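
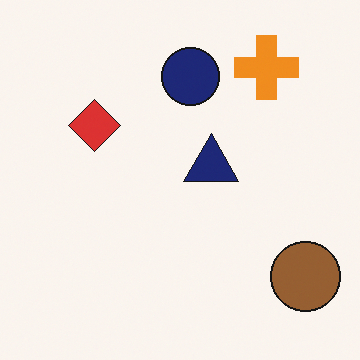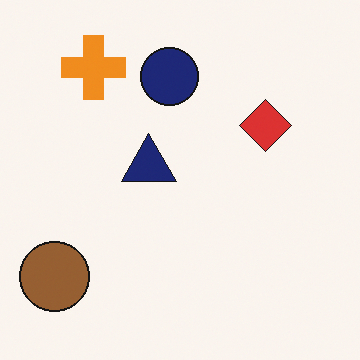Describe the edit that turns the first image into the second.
The transformation is: flipped horizontally (left ↔ right).

The brown circle is in the bottom-right of the first image and the bottom-left of the second — shapes on opposite sides of the vertical midline have swapped in a mirror flip.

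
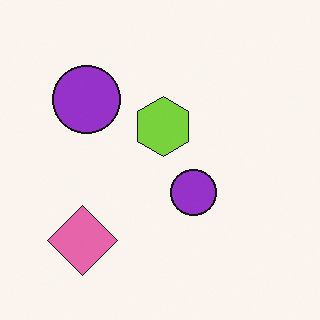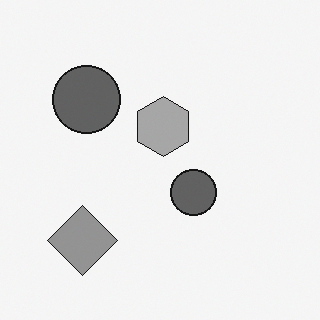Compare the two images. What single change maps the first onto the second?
This is the original image converted to grayscale.

All color is removed — every shape is now a shade of grey.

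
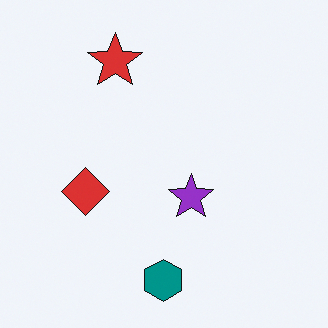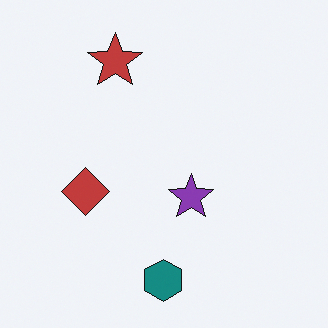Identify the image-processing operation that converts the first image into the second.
The second image is the first slightly desaturated.

All colors are more muted and greyish — a global saturation change.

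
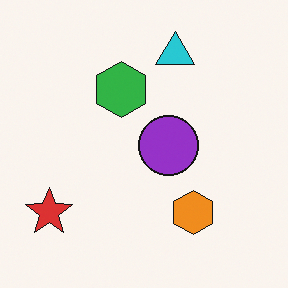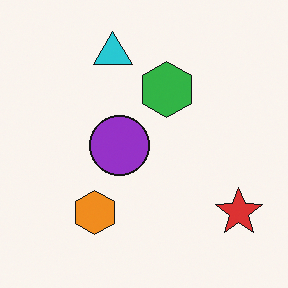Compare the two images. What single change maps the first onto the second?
The second image is the first flipped horizontally (left ↔ right).

The red star is in the bottom-left of the first image and the bottom-right of the second — shapes on opposite sides of the vertical midline have swapped in a mirror flip.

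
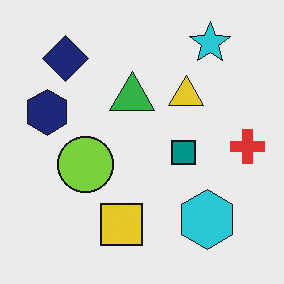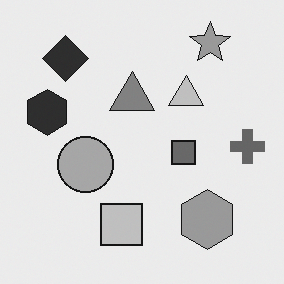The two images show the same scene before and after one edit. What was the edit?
The transformation is: converted to grayscale.

All color is removed — every shape is now a shade of grey.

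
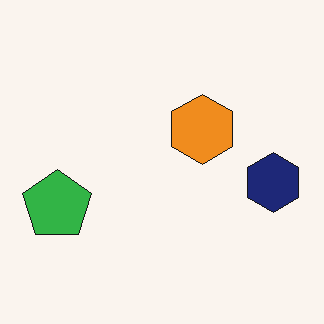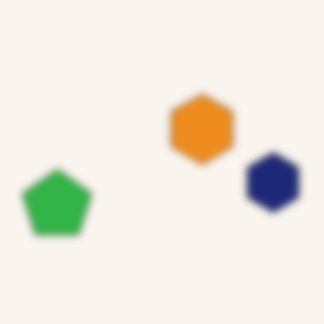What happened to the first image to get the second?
Noticeably gaussian-blurred.

Shape edges and outlines are uniformly softened across the whole image.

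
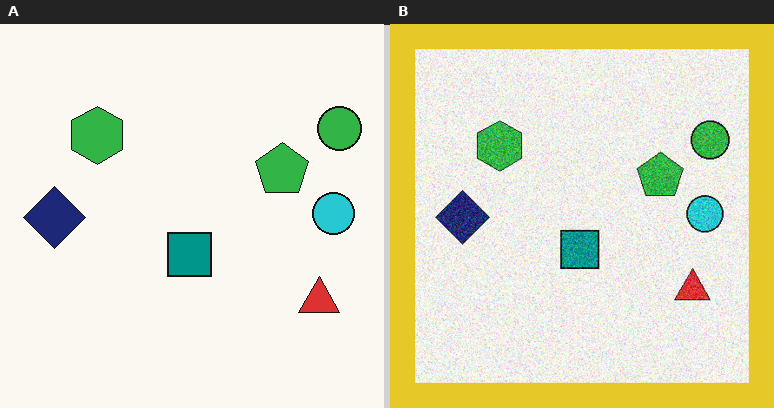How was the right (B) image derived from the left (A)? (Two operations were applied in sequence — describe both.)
The transformation is: degraded with heavy additive noise, then framed with a yellow border.

Random speckle covers the whole image, including the flat background. A solid yellow frame runs around the edge of the right (B) image, with the content slightly shrunk inside it.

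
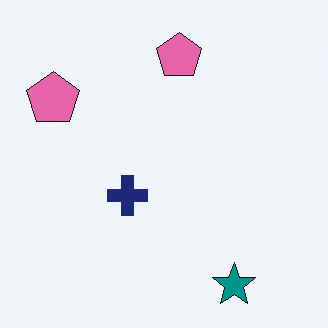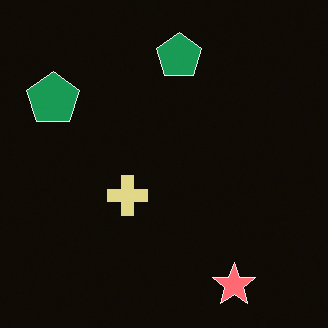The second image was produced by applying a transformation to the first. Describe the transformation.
Color-inverted (negative).

The light background has become dark and every shape's color is its complement — a photographic negative.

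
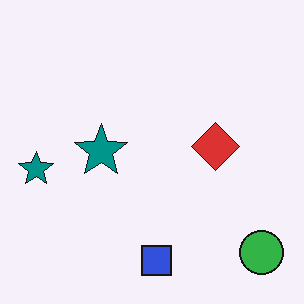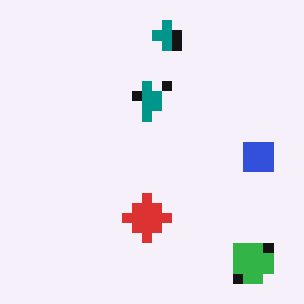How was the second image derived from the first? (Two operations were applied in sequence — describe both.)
The transformation is: heavily pixelated into large blocks, then transposed (reflected across the top-left ↔ bottom-right diagonal).

Shapes are reduced to large square blocks; fine edges and outlines are lost — a downscale-then-upscale (mosaic) effect. Shapes have swapped their row and column positions — what was in the top-right is now in the bottom-left — a diagonal reflection.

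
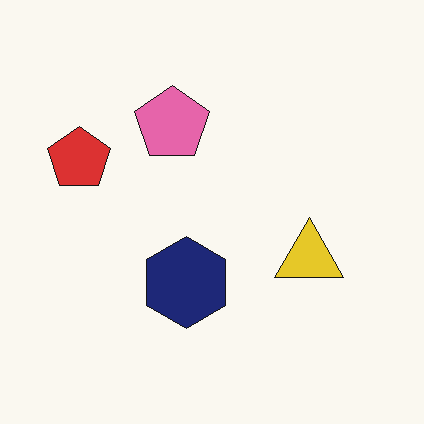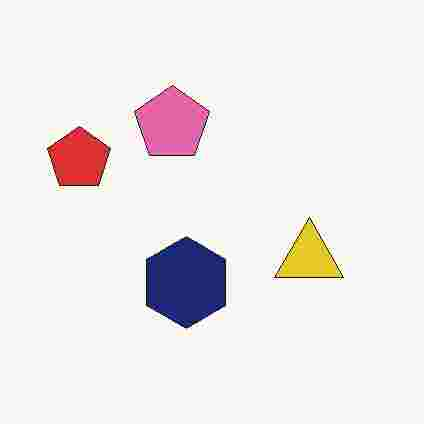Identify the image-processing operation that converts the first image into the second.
This is the original image heavily JPEG-compressed with obvious blocking artifacts.

Blocky 8×8 compression artifacts appear around shape edges and the flat background shows ringing — characteristic JPEG degradation.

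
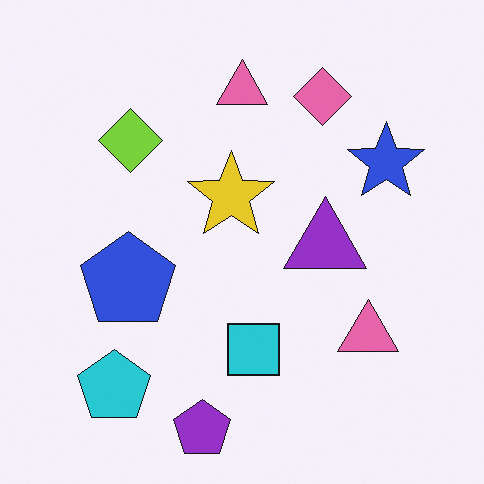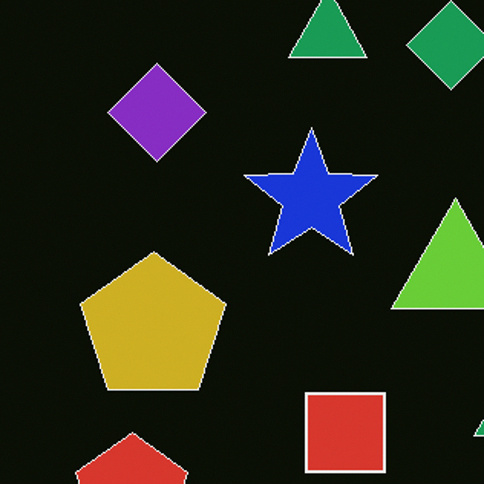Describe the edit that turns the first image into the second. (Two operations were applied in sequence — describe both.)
The image was color-inverted (negative), then cropped slightly and scaled back up.

The light background has become dark and every shape's color is its complement — a photographic negative. The visible shapes are larger and the field of view is narrower; shapes near the original edges may be partly or wholly outside the frame — a crop-and-rescale.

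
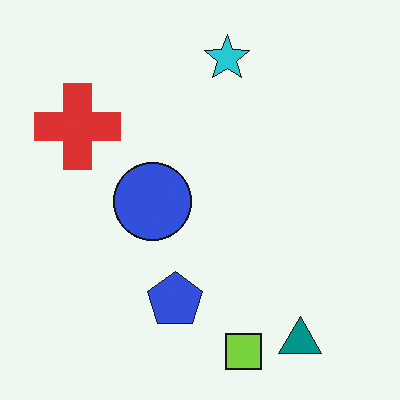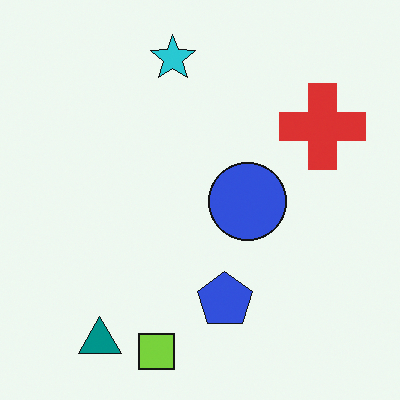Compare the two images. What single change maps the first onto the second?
The second image is the first flipped horizontally (left ↔ right).

The red cross is in the top-left of the first image and the top-right of the second — shapes on opposite sides of the vertical midline have swapped in a mirror flip.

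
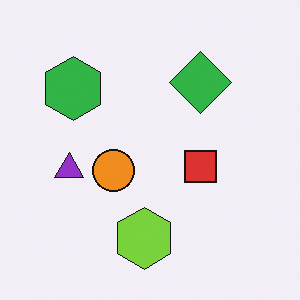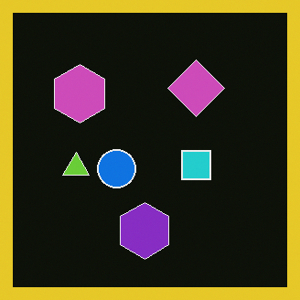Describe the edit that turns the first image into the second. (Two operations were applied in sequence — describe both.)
This is the original image color-inverted (negative), then framed with a yellow border.

The light background has become dark and every shape's color is its complement — a photographic negative. A solid yellow frame runs around the edge of the second image, with the content slightly shrunk inside it.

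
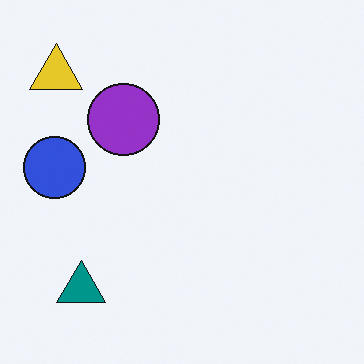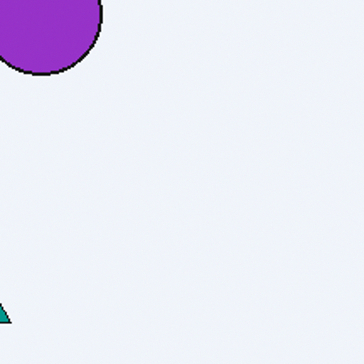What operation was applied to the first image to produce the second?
The second image is the first cropped to a noticeably smaller region and rescaled.

The visible shapes are larger and the field of view is narrower; shapes near the original edges may be partly or wholly outside the frame — a crop-and-rescale.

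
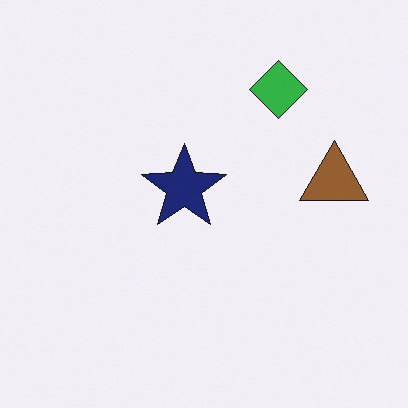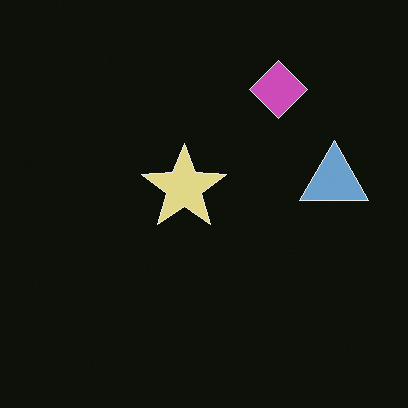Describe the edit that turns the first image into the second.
Color-inverted (negative).

The light background has become dark and every shape's color is its complement — a photographic negative.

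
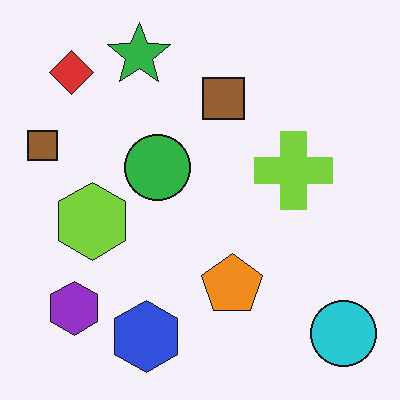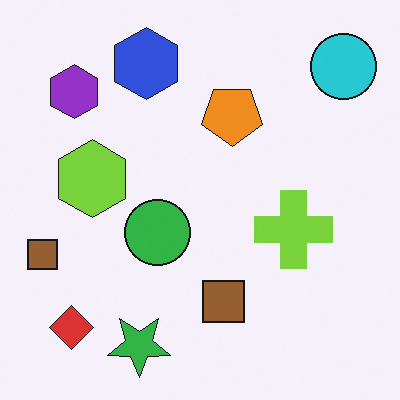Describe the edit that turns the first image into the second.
This is the original image flipped vertically (top ↔ bottom).

The green star is in the top of the first image and the bottom of the second — shapes on opposite sides of the horizontal midline have swapped in a mirror flip.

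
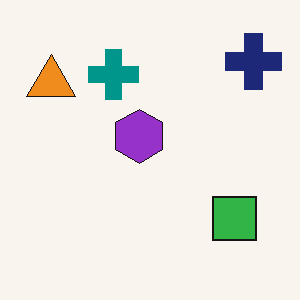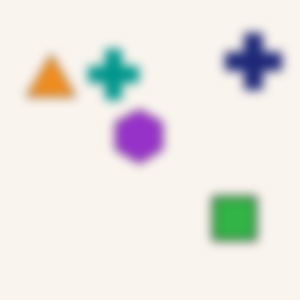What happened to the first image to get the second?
The image was heavily blurred.

Shape edges and outlines are uniformly softened across the whole image.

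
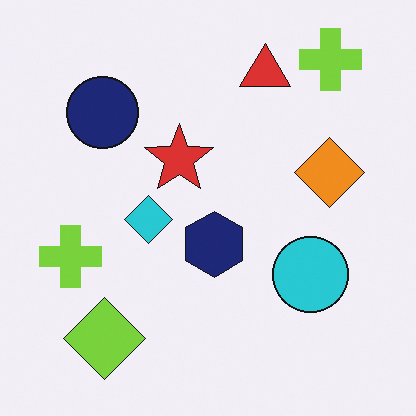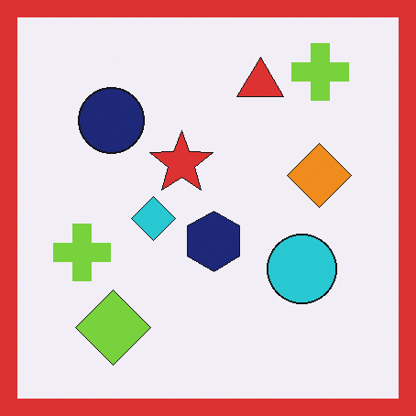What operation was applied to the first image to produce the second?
The transformation is: framed with a red border.

A solid red frame runs around the edge of the second image, with the content slightly shrunk inside it.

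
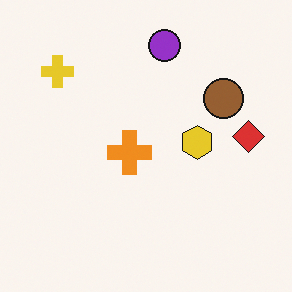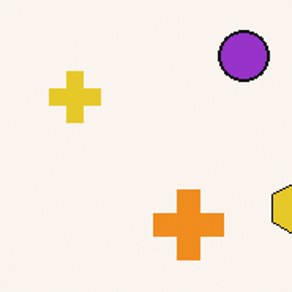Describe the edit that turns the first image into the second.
The second image is the first cropped to a modestly smaller region and rescaled.

The visible shapes are larger and the field of view is narrower; shapes near the original edges may be partly or wholly outside the frame — a crop-and-rescale.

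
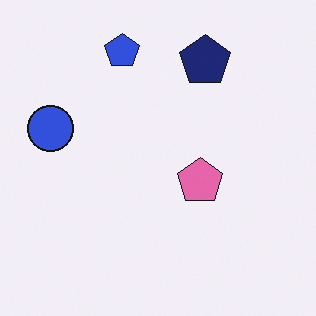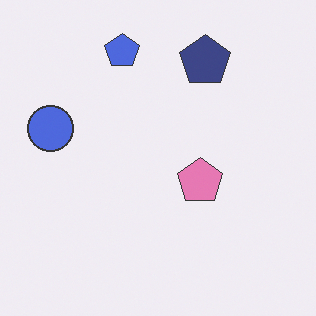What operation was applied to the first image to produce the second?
This is the original image given slightly reduced contrast.

Tones are pushed toward mid-grey across the whole image — a global contrast change.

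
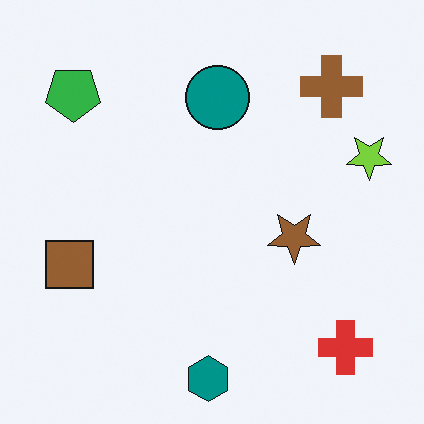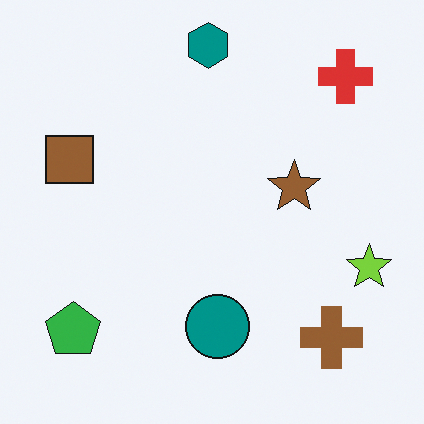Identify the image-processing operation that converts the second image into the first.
The transformation is: flipped vertically (top ↔ bottom).

The teal hexagon is in the top of the second image and the bottom of the first — shapes on opposite sides of the horizontal midline have swapped in a mirror flip.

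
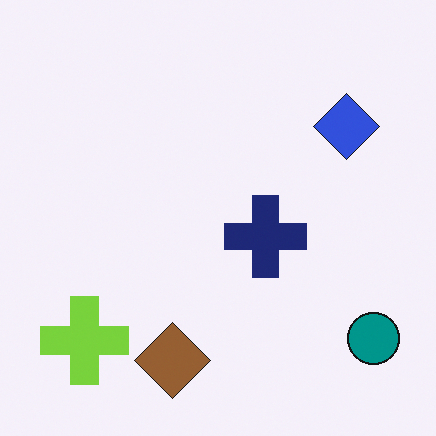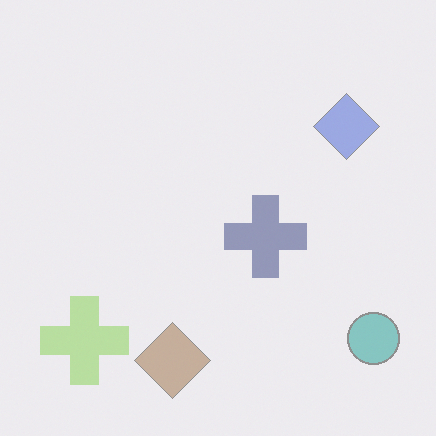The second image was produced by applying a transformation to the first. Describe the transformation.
The second image is the first given much lower contrast.

Tones are pushed toward mid-grey across the whole image — a global contrast change.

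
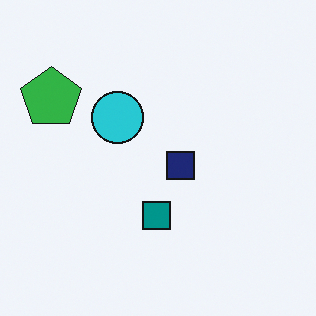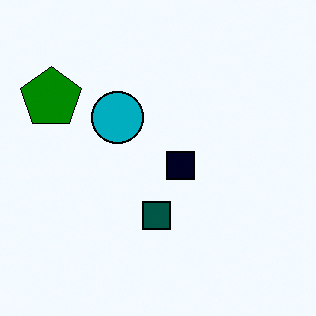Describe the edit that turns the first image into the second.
The second image is the first boosted in contrast.

Tones are pushed away from mid-grey across the whole image — a global contrast change.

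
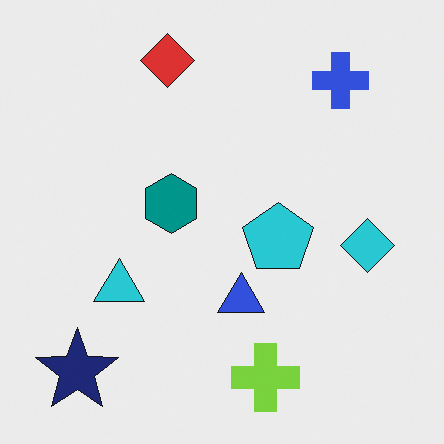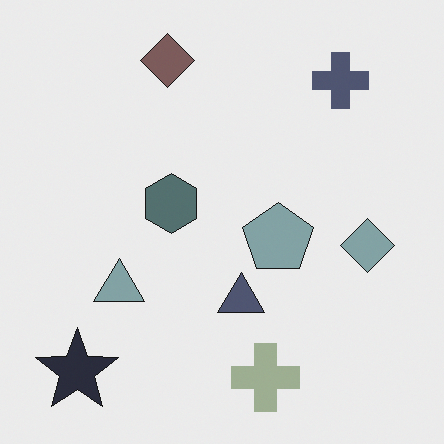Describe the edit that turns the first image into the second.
The transformation is: made much more muted (saturation change).

All colors are more muted and greyish — a global saturation change.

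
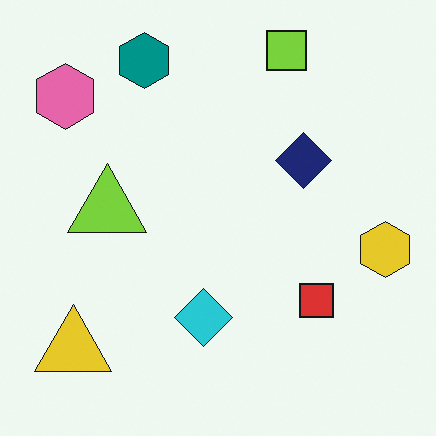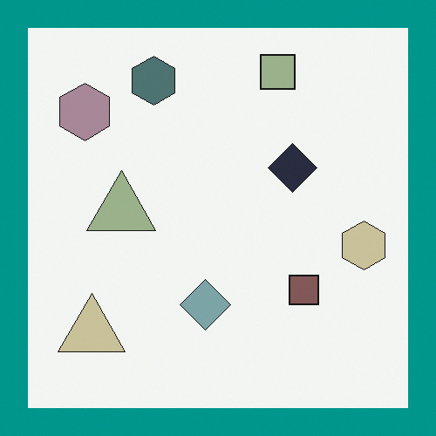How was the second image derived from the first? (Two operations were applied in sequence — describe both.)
The transformation is: heavily desaturated, then framed with a teal border.

All colors are more muted and greyish — a global saturation change. A solid teal frame runs around the edge of the second image, with the content slightly shrunk inside it.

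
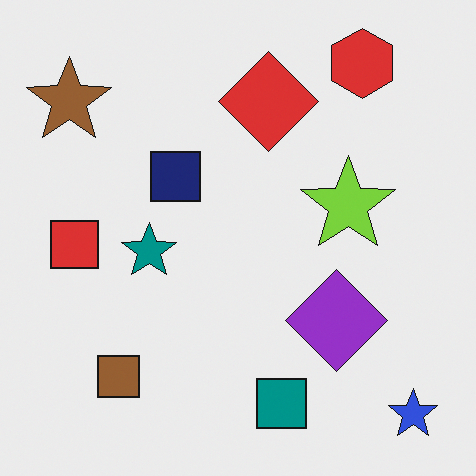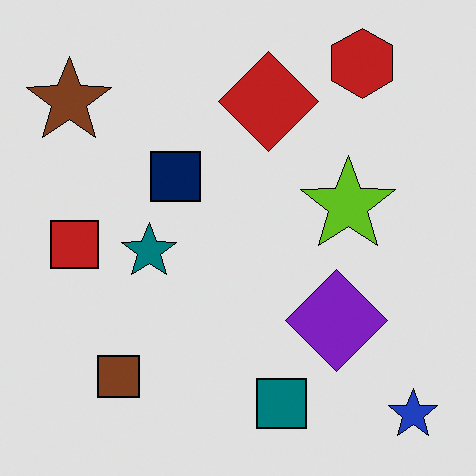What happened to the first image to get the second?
The second image is the first posterized to a reduced palette.

Each flat color has snapped to a coarser quantized level — most visibly, the near-white background has dropped to a flat grey.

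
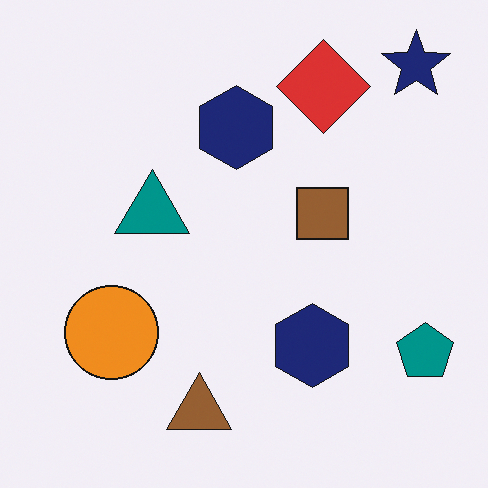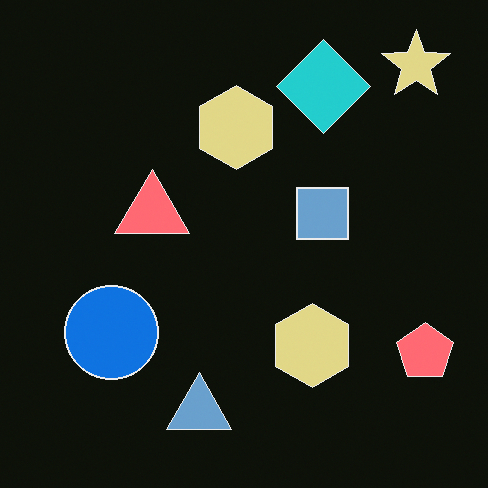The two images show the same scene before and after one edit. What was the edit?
This is the original image color-inverted (negative).

The light background has become dark and every shape's color is its complement — a photographic negative.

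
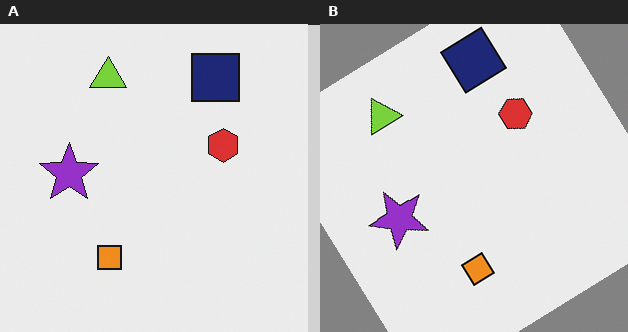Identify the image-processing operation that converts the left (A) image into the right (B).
Rotated counter-clockwise by a large amount — several tens of degrees.

Every shape is tilted by the same angle and the image corners show triangular fill wedges — a whole-image rotation by a non-right angle.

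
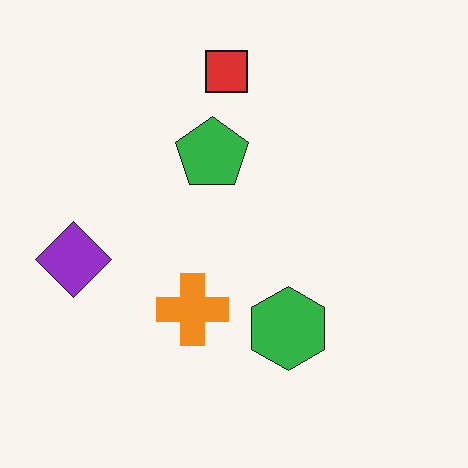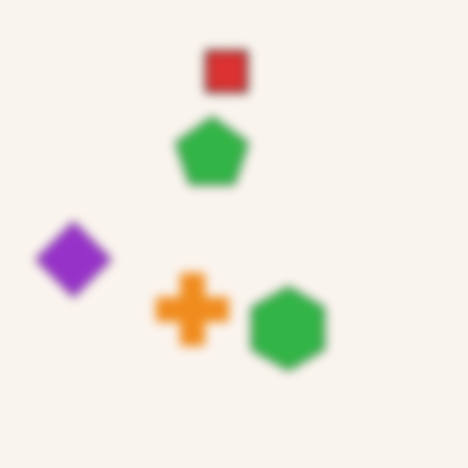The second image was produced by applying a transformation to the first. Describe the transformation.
The image was heavily blurred.

Shape edges and outlines are uniformly softened across the whole image.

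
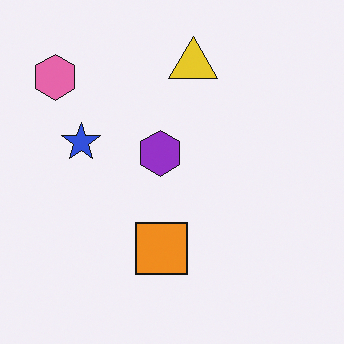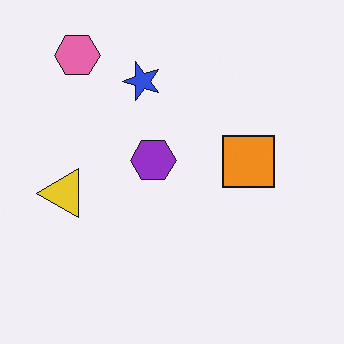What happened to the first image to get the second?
It was transposed (reflected across the top-left ↔ bottom-right diagonal).

Shapes have swapped their row and column positions — what was in the top-right is now in the bottom-left — a diagonal reflection.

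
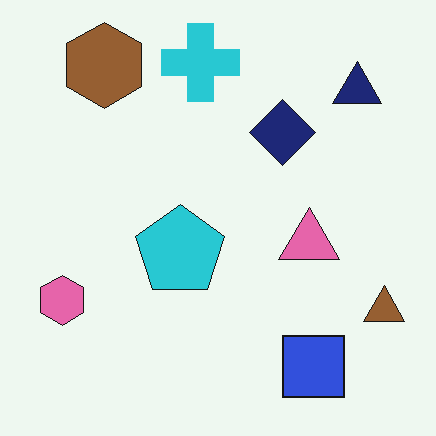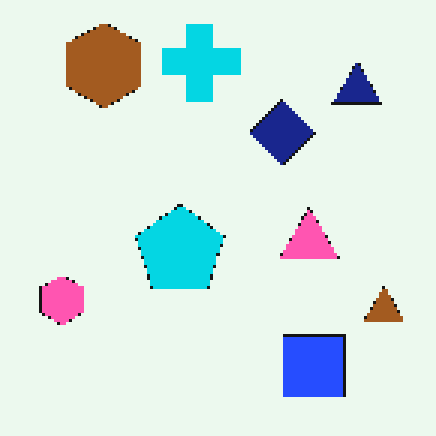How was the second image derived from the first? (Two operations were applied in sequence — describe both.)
It was slightly oversaturated, then lightly pixelated (a mild mosaic effect).

All colors are more vivid — a global saturation change. Shapes are reduced to large square blocks; fine edges and outlines are lost — a downscale-then-upscale (mosaic) effect.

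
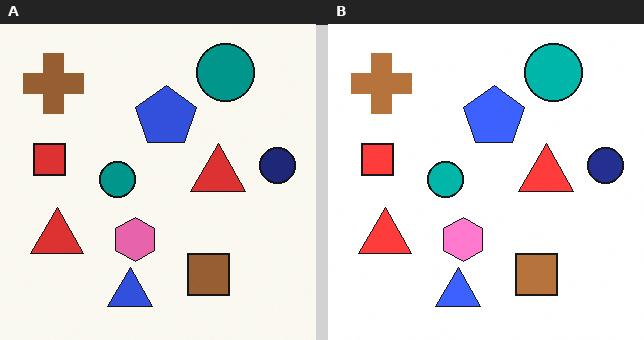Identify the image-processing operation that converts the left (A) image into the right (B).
Brightened a little.

Every pixel — background and shapes alike — is uniformly brightened.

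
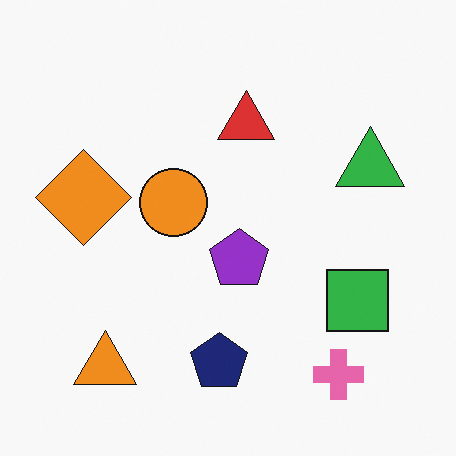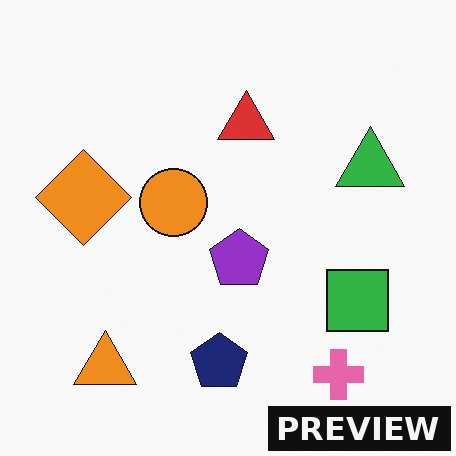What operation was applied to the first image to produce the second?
Watermarked with the text "PREVIEW" in the lower-right corner.

A dark label reading "PREVIEW" appears in the lower-right corner.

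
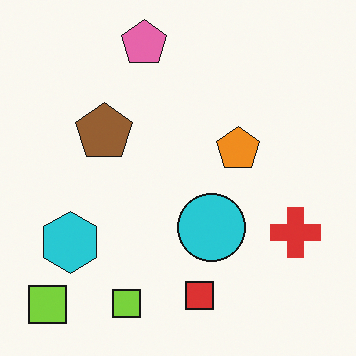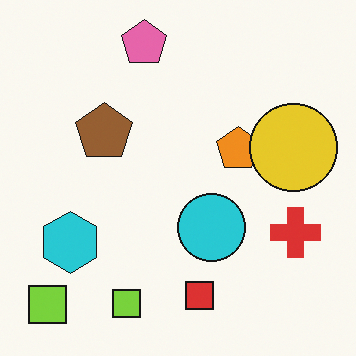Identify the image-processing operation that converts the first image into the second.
This is the original image overlaid with an additional yellow circle.

A yellow circle appears in the second image that is absent from the first.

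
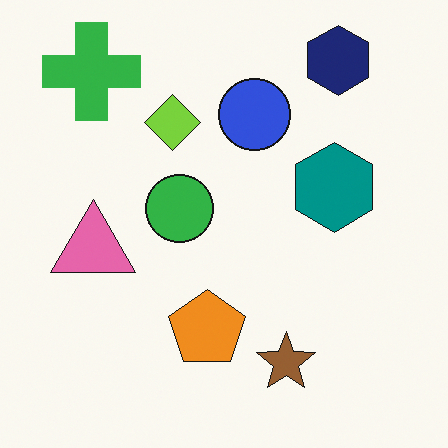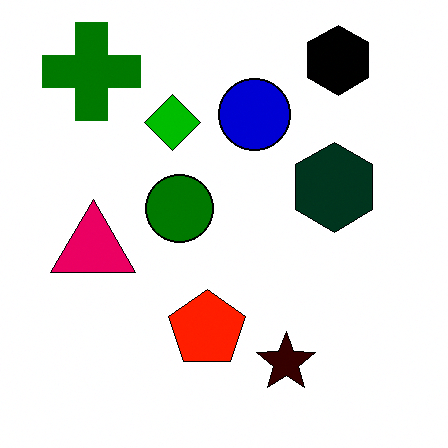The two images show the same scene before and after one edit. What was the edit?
It was boosted in contrast.

Tones are pushed away from mid-grey across the whole image — a global contrast change.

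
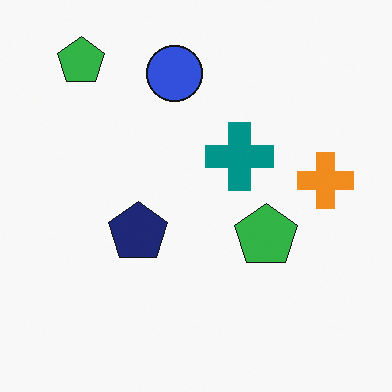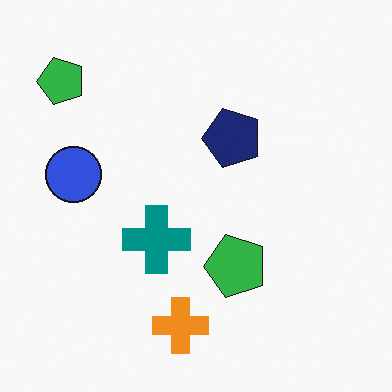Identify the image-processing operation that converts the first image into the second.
The transformation is: transposed (reflected across the top-left ↔ bottom-right diagonal).

Shapes have swapped their row and column positions — what was in the top-right is now in the bottom-left — a diagonal reflection.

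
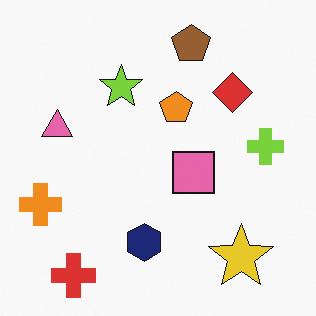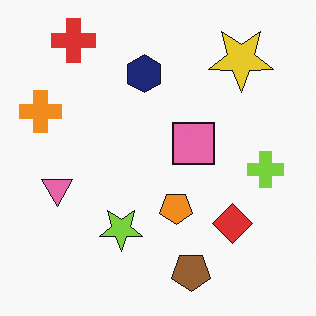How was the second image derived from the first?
The transformation is: flipped vertically (top ↔ bottom).

The red cross is in the bottom-left of the first image and the top-left of the second — shapes on opposite sides of the horizontal midline have swapped in a mirror flip.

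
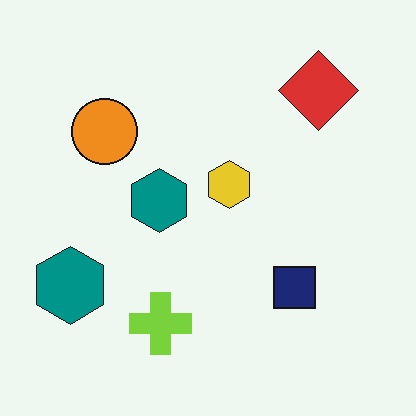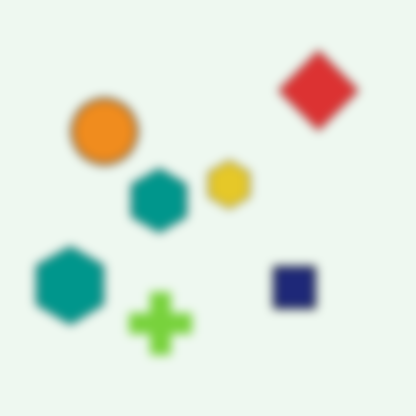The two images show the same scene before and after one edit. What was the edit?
It was heavily blurred.

Shape edges and outlines are uniformly softened across the whole image.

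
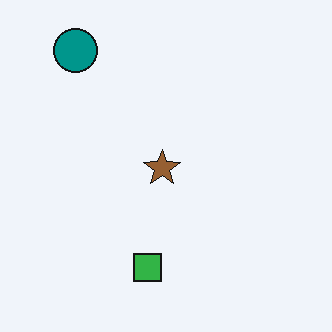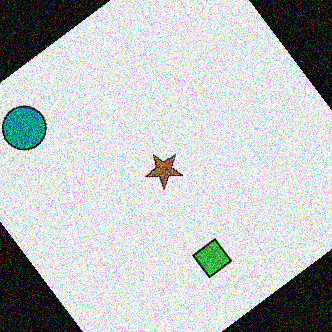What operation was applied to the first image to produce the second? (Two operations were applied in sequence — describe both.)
It was rotated counter-clockwise by a large amount — several tens of degrees, then degraded with a thick layer of grain.

Every shape is tilted by the same angle and the image corners show triangular fill wedges — a whole-image rotation by a non-right angle. Random speckle covers the whole image, including the flat background.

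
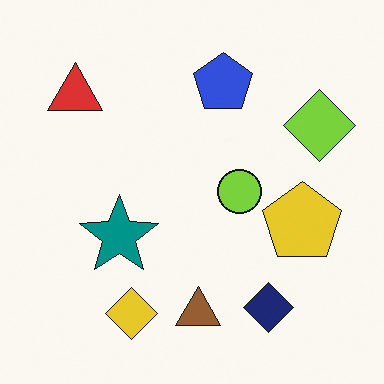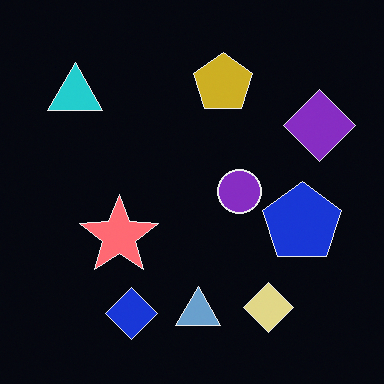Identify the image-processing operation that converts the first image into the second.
The second image is the first color-inverted (negative).

The light background has become dark and every shape's color is its complement — a photographic negative.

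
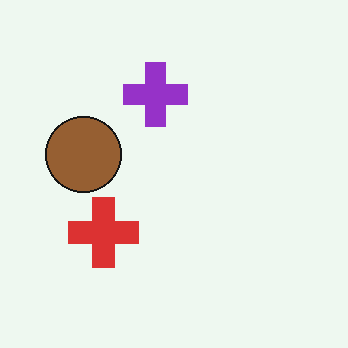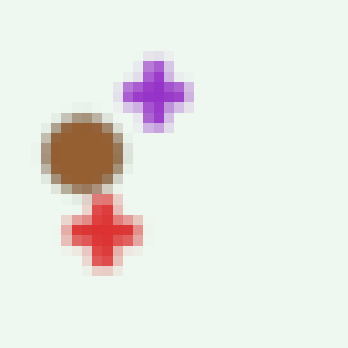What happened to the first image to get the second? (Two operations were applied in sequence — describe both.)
The transformation is: noticeably gaussian-blurred, then heavily pixelated into large blocks.

Shape edges and outlines are uniformly softened across the whole image. Shapes are reduced to large square blocks; fine edges and outlines are lost — a downscale-then-upscale (mosaic) effect.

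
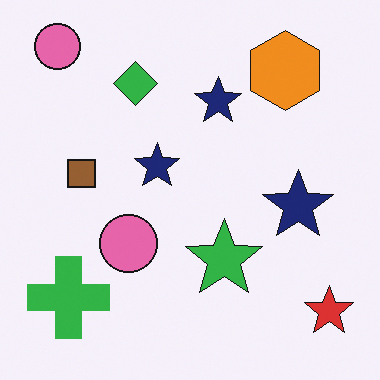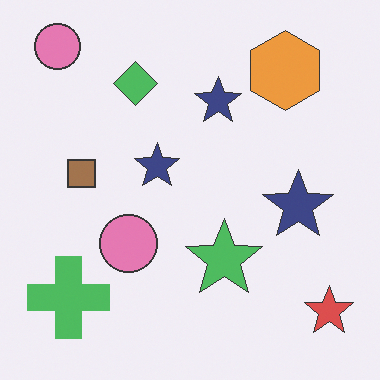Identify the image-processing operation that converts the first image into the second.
The image was given slightly reduced contrast.

Tones are pushed toward mid-grey across the whole image — a global contrast change.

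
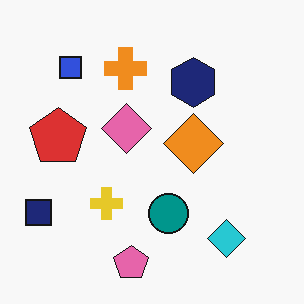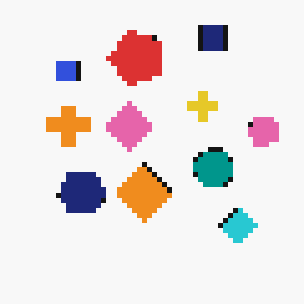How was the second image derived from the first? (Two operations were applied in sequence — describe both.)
This is the original image transposed (reflected across the top-left ↔ bottom-right diagonal), then mildly pixelated.

Shapes have swapped their row and column positions — what was in the top-right is now in the bottom-left — a diagonal reflection. Shapes are reduced to large square blocks; fine edges and outlines are lost — a downscale-then-upscale (mosaic) effect.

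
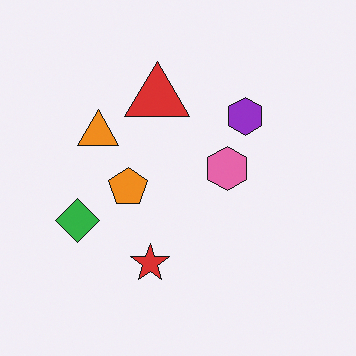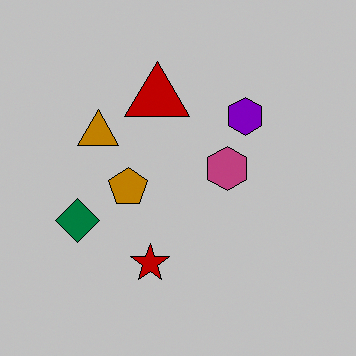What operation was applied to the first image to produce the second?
Heavily posterized to just a handful of flat colors.

Each flat color has snapped to a coarser quantized level — most visibly, the near-white background has dropped to a flat grey.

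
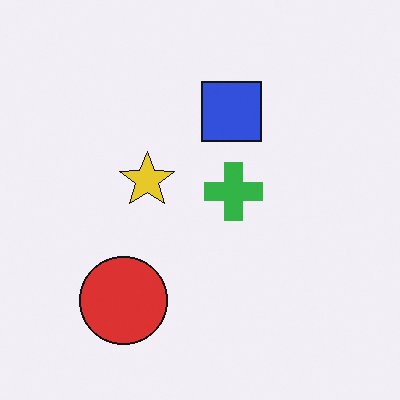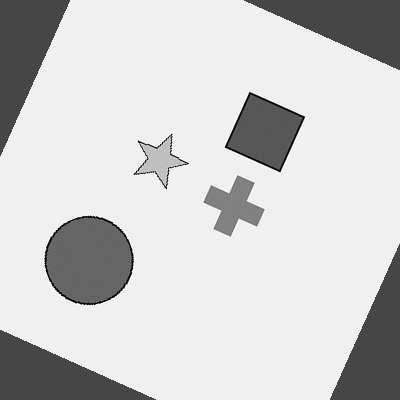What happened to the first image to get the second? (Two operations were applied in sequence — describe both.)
The second image is the first rotated clockwise by a moderate amount, then converted to grayscale.

Every shape is tilted by the same angle and the image corners show triangular fill wedges — a whole-image rotation by a non-right angle. All color is removed — every shape is now a shade of grey.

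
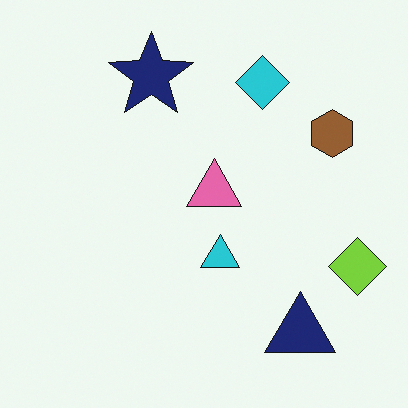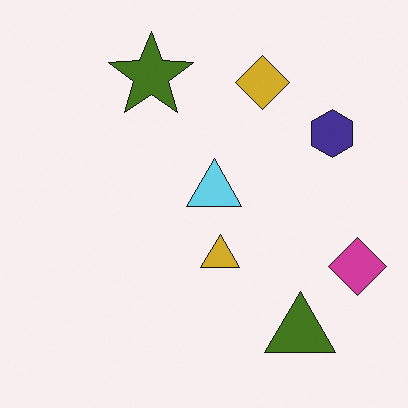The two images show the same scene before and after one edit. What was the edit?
This is the original image hue-shifted by a large amount.

Every shape's color has rotated by the same amount around the hue wheel — a uniform hue shift.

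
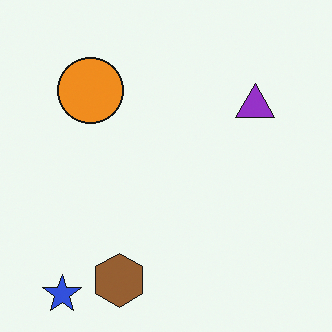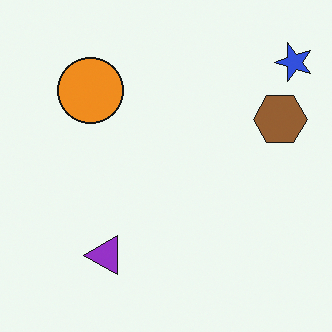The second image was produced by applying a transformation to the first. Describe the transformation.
The second image is the first transposed (reflected across the top-left ↔ bottom-right diagonal).

Shapes have swapped their row and column positions — what was in the top-right is now in the bottom-left — a diagonal reflection.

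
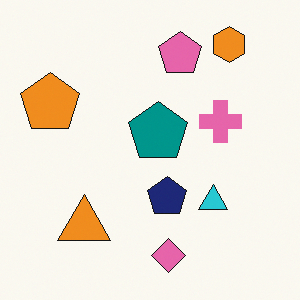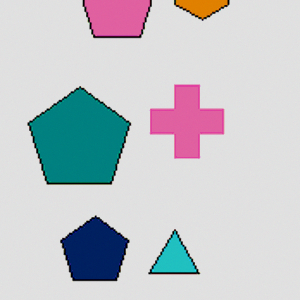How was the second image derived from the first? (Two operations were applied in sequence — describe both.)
Cropped tightly and scaled back up, then moderately posterized.

The visible shapes are larger and the field of view is narrower; shapes near the original edges may be partly or wholly outside the frame — a crop-and-rescale. Each flat color has snapped to a coarser quantized level — most visibly, the near-white background has dropped to a flat grey.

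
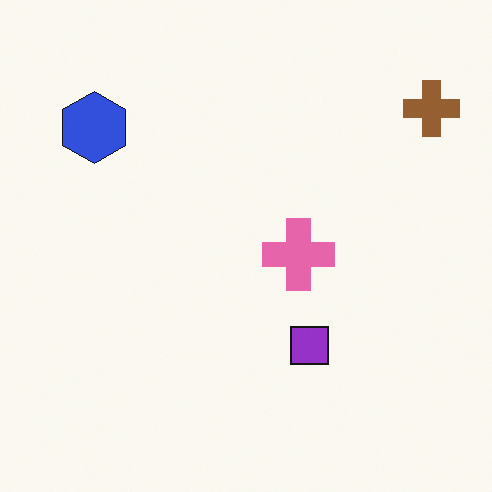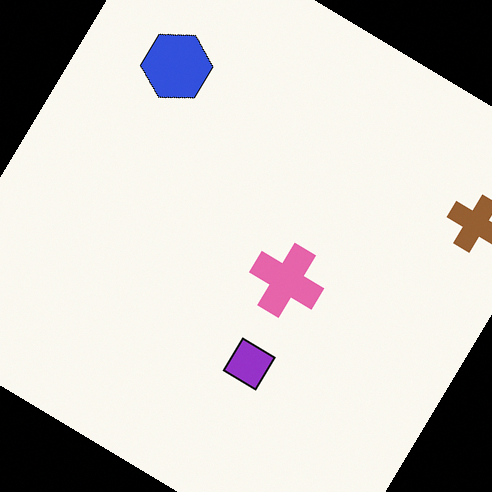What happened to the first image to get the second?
This is the original image rotated clockwise by a large amount — several tens of degrees.

Every shape is tilted by the same angle and the image corners show triangular fill wedges — a whole-image rotation by a non-right angle.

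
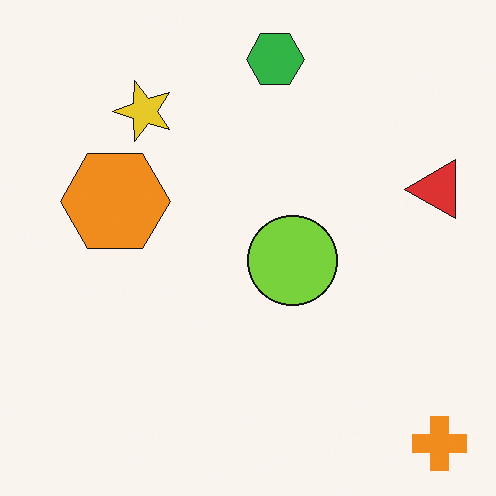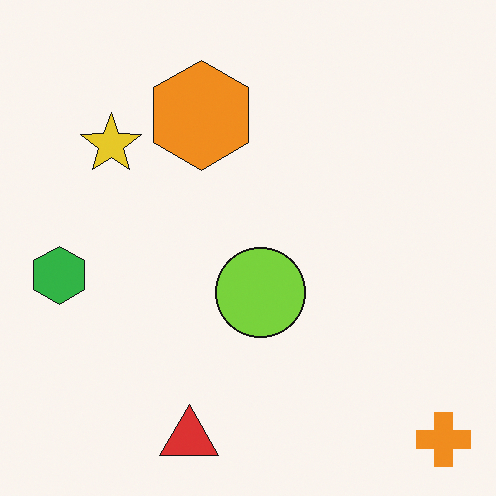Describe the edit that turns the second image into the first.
This is the original image transposed (reflected across the top-left ↔ bottom-right diagonal).

Shapes have swapped their row and column positions — what was in the top-right is now in the bottom-left — a diagonal reflection.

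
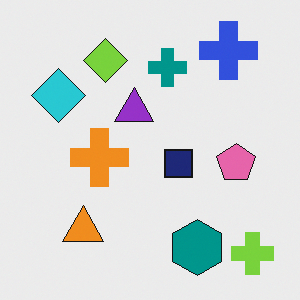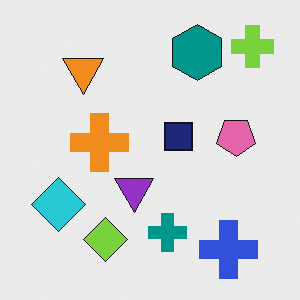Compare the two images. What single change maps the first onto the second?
The image was flipped vertically (top ↔ bottom).

The lime cross is in the bottom-right of the first image and the top-right of the second — shapes on opposite sides of the horizontal midline have swapped in a mirror flip.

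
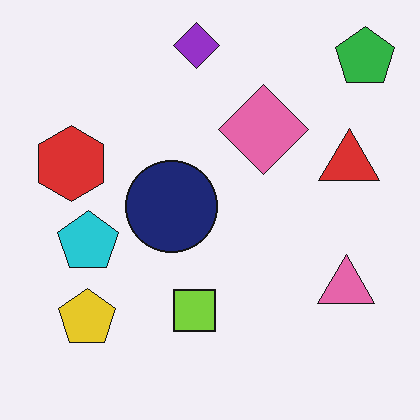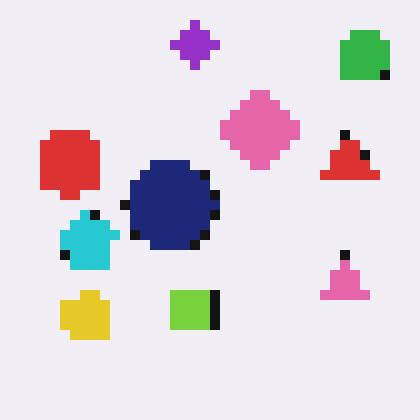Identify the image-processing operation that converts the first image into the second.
The transformation is: coarsely pixelated.

Shapes are reduced to large square blocks; fine edges and outlines are lost — a downscale-then-upscale (mosaic) effect.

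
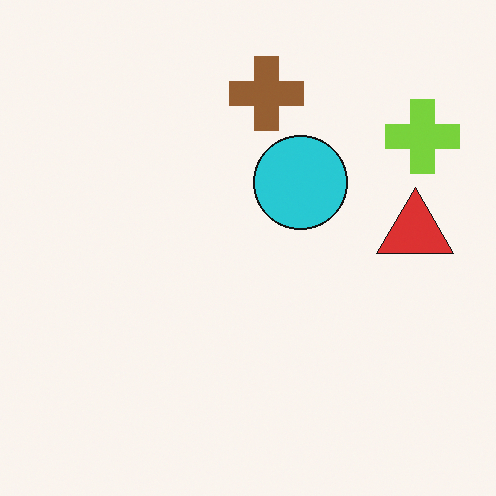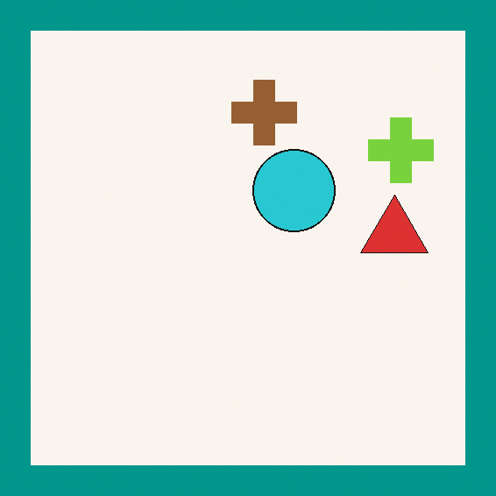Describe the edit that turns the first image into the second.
The transformation is: framed with a teal border.

A solid teal frame runs around the edge of the second image, with the content slightly shrunk inside it.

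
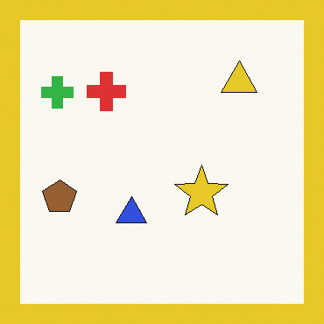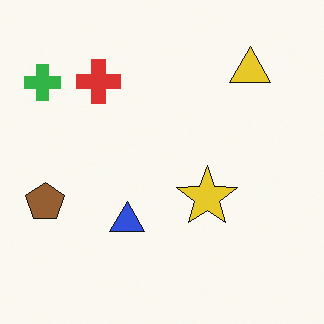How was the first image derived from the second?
Framed with a yellow border.

A solid yellow frame runs around the edge of the first image, with the content slightly shrunk inside it.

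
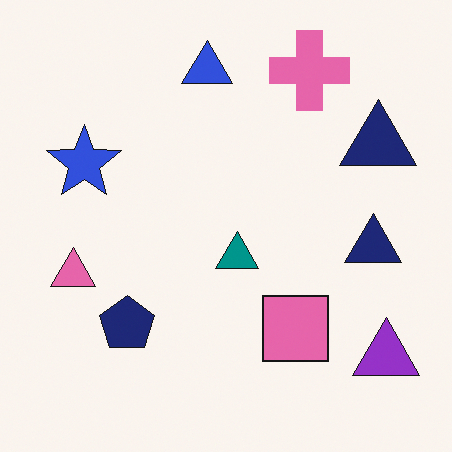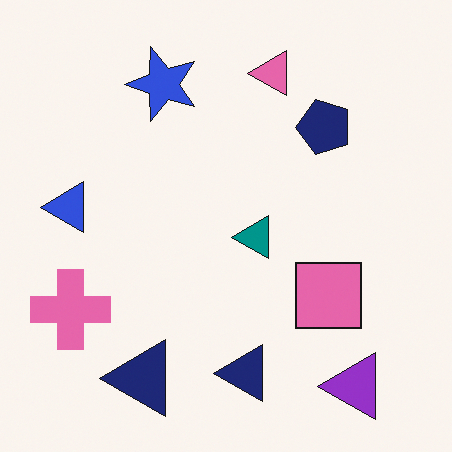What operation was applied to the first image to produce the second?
The transformation is: transposed (reflected across the top-left ↔ bottom-right diagonal).

Shapes have swapped their row and column positions — what was in the top-right is now in the bottom-left — a diagonal reflection.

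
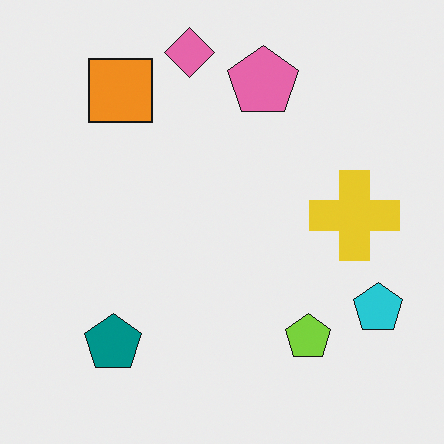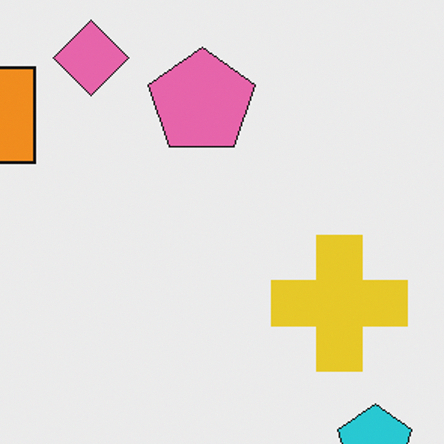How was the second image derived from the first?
Cropped to a modestly smaller region and rescaled.

The visible shapes are larger and the field of view is narrower; shapes near the original edges may be partly or wholly outside the frame — a crop-and-rescale.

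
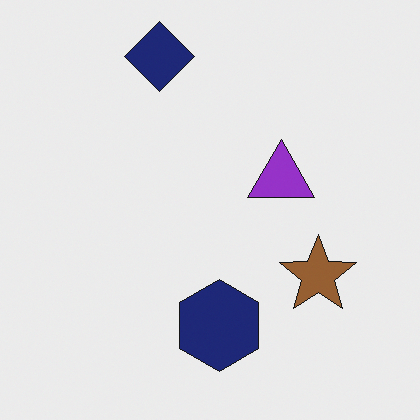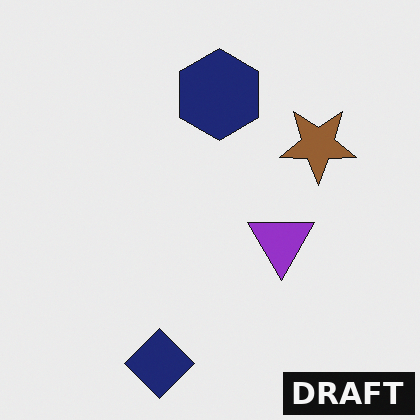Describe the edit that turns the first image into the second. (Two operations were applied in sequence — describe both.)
The image was flipped vertically (top ↔ bottom), then watermarked with the text "DRAFT" in the lower-right corner.

The navy diamond is in the top of the first image and the bottom of the second — shapes on opposite sides of the horizontal midline have swapped in a mirror flip. A dark label reading "DRAFT" appears in the lower-right corner.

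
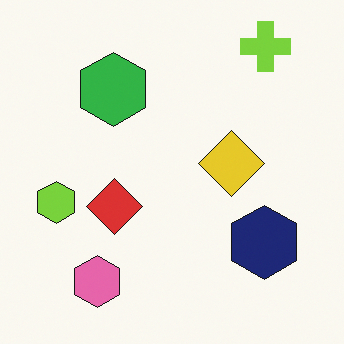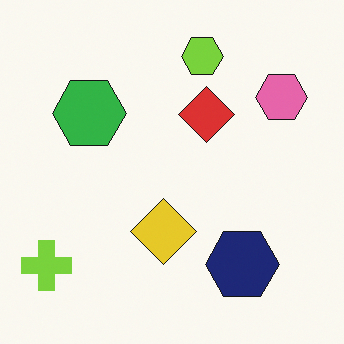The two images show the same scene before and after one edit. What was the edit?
Transposed (reflected across the top-left ↔ bottom-right diagonal).

Shapes have swapped their row and column positions — what was in the top-right is now in the bottom-left — a diagonal reflection.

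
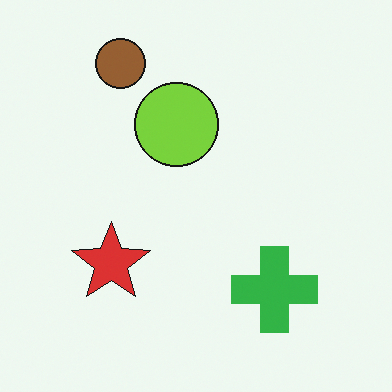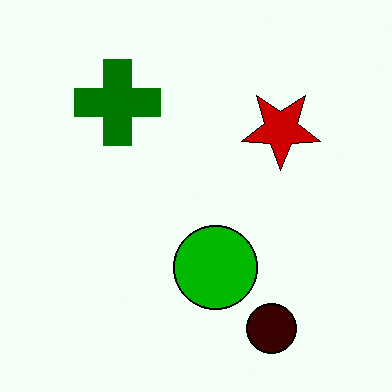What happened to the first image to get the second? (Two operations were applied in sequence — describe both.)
Given much higher contrast, then rotated 180°.

Tones are pushed away from mid-grey across the whole image — a global contrast change. The brown circle sits in the top-left of the first image and the bottom-right of the second — consistent with a whole-image 180° rotation.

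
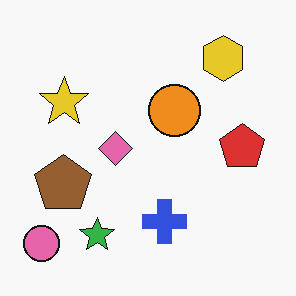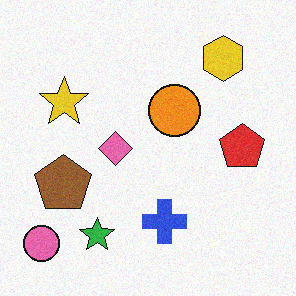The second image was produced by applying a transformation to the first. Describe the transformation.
It was degraded with a light layer of grain.

Random speckle covers the whole image, including the flat background.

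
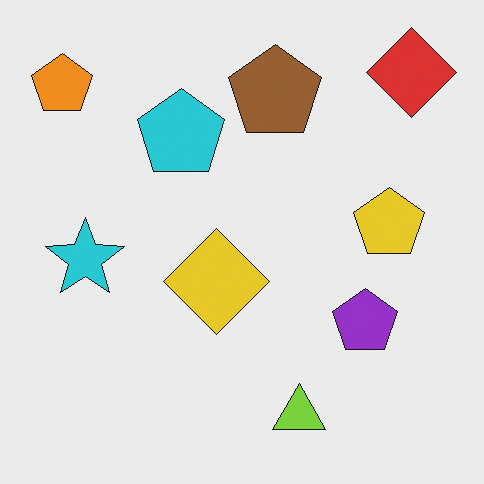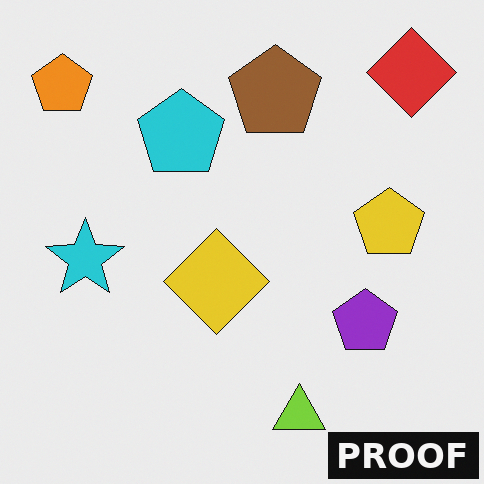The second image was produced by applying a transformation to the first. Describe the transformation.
This is the original image watermarked with the text "PROOF" in the lower-right corner.

A dark label reading "PROOF" appears in the lower-right corner.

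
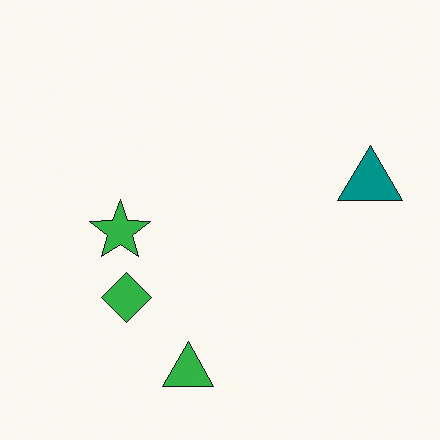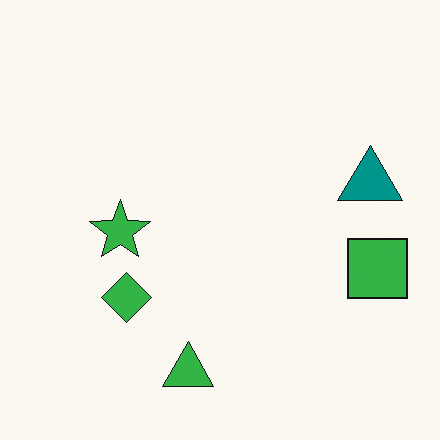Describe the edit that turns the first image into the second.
The transformation is: overlaid with an additional green square.

A green square appears in the second image that is absent from the first.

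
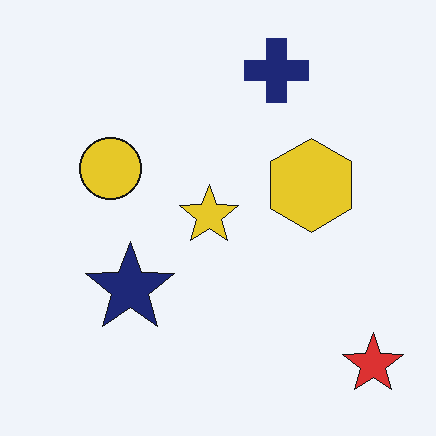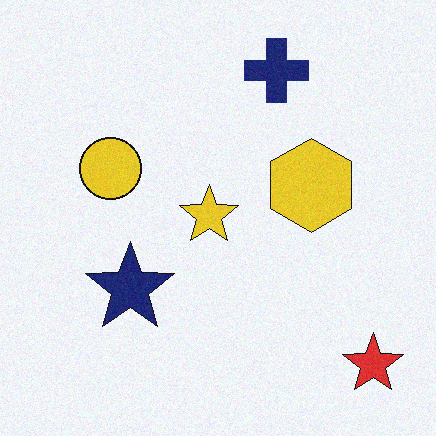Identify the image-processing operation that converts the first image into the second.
Degraded with a light layer of grain.

Random speckle covers the whole image, including the flat background.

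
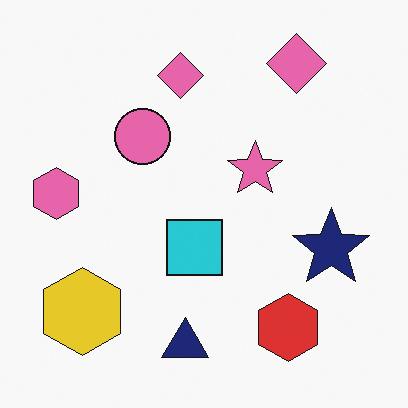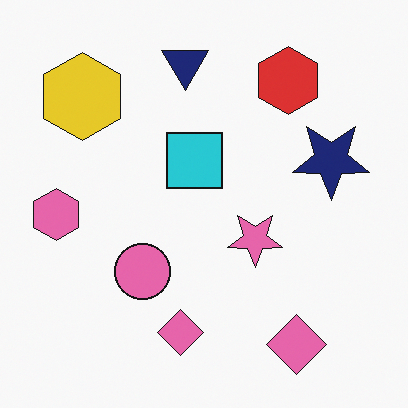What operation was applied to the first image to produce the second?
It was flipped vertically (top ↔ bottom).

The navy triangle is in the bottom of the first image and the top of the second — shapes on opposite sides of the horizontal midline have swapped in a mirror flip.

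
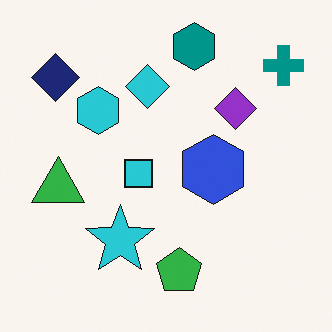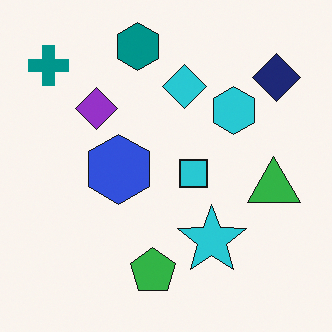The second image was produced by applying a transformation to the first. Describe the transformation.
Flipped horizontally (left ↔ right).

The teal cross is in the top-right of the first image and the top-left of the second — shapes on opposite sides of the vertical midline have swapped in a mirror flip.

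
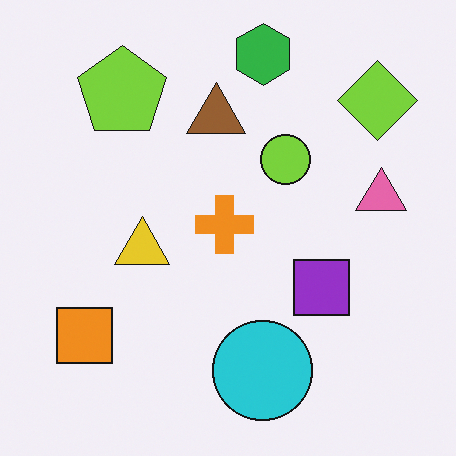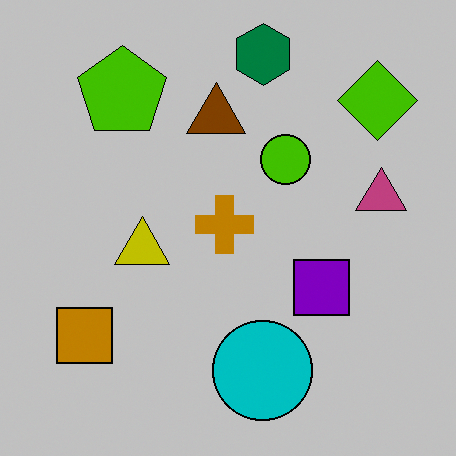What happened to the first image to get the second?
The image was heavily posterized to just a handful of flat colors.

Each flat color has snapped to a coarser quantized level — most visibly, the near-white background has dropped to a flat grey.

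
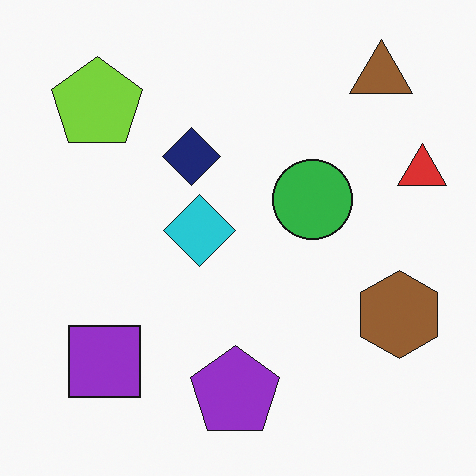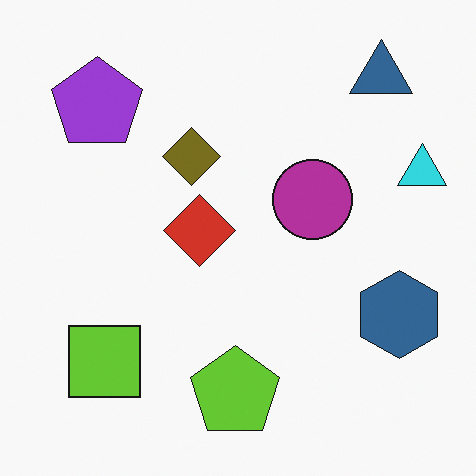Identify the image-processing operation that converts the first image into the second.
The image was hue-shifted through roughly half the color wheel.

Every shape's color has rotated by the same amount around the hue wheel — a uniform hue shift.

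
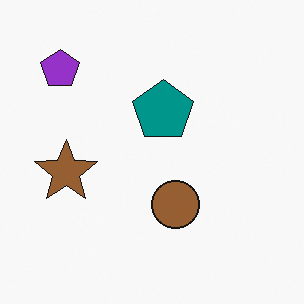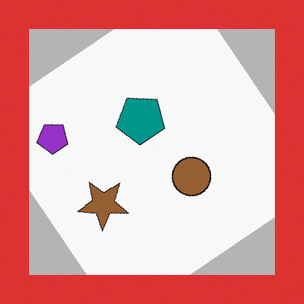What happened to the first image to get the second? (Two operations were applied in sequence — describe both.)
The image was rotated counter-clockwise by a large amount — several tens of degrees, then framed with a red border.

Every shape is tilted by the same angle and the image corners show triangular fill wedges — a whole-image rotation by a non-right angle. A solid red frame runs around the edge of the second image, with the content slightly shrunk inside it.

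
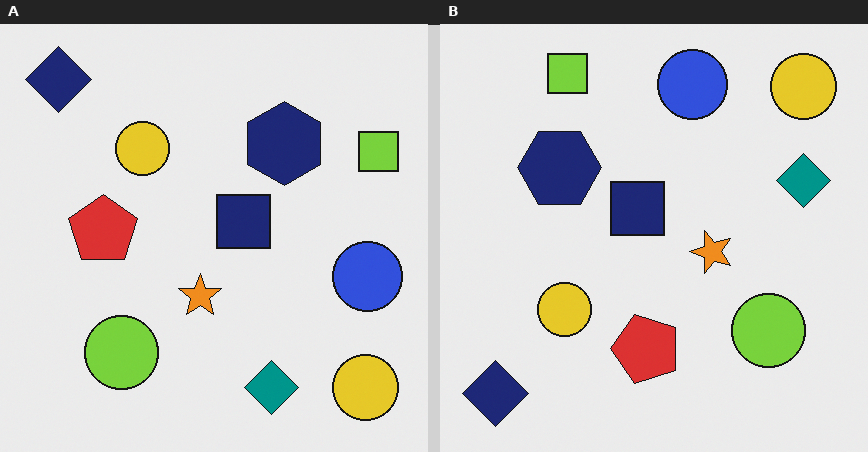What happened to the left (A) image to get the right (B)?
The right (B) image is the left (A) rotated 90° counter-clockwise.

The navy diamond sits in the top-left of the left (A) image and the bottom-left of the right (B) — consistent with a whole-image 90° counter-clockwise rotation.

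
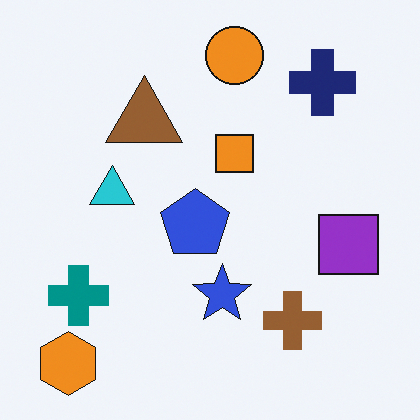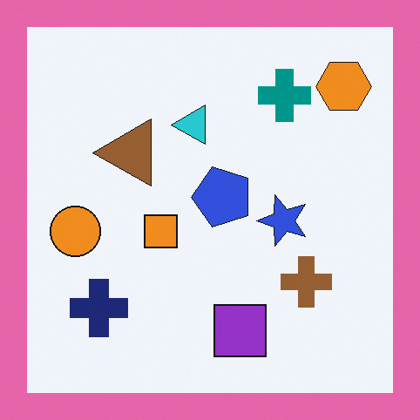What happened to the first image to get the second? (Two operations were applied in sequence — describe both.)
It was transposed (reflected across the top-left ↔ bottom-right diagonal), then framed with a pink border.

Shapes have swapped their row and column positions — what was in the top-right is now in the bottom-left — a diagonal reflection. A solid pink frame runs around the edge of the second image, with the content slightly shrunk inside it.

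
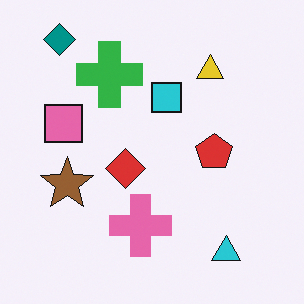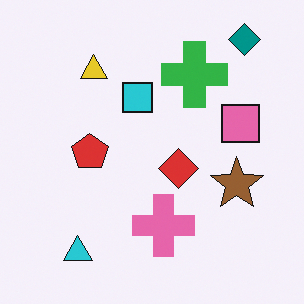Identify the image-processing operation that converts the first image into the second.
Flipped horizontally (left ↔ right).

The teal diamond is in the top-left of the first image and the top-right of the second — shapes on opposite sides of the vertical midline have swapped in a mirror flip.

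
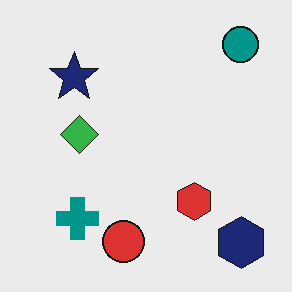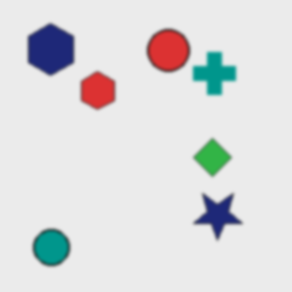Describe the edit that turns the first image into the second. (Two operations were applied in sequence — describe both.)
This is the original image given a subtle gaussian blur, then rotated 180°.

Shape edges and outlines are uniformly softened across the whole image. The teal circle sits in the top-right of the first image and the bottom-left of the second — consistent with a whole-image 180° rotation.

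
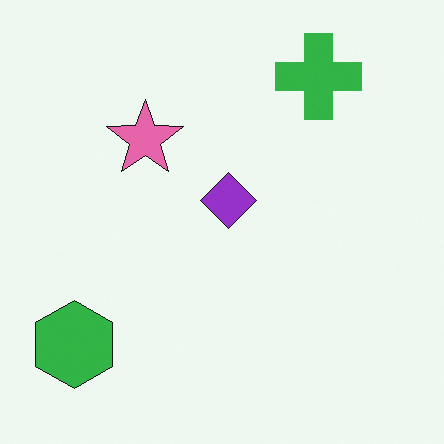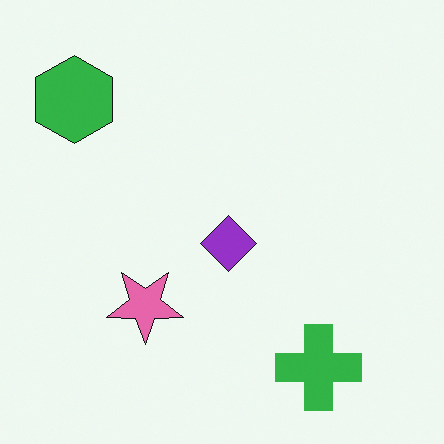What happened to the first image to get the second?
Flipped vertically (top ↔ bottom).

The green cross is in the top-right of the first image and the bottom-right of the second — shapes on opposite sides of the horizontal midline have swapped in a mirror flip.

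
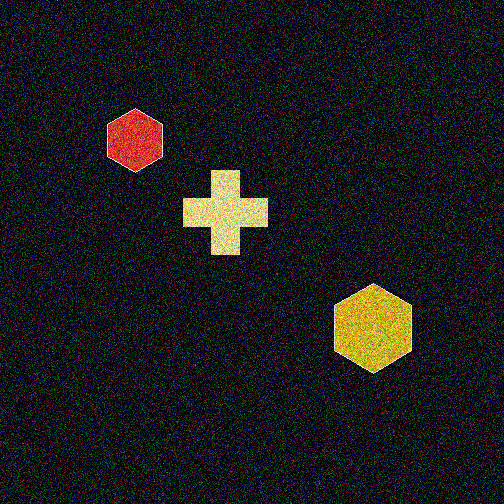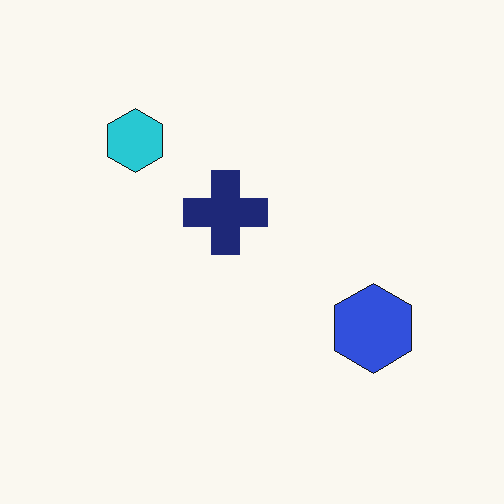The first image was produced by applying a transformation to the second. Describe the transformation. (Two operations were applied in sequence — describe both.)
This is the original image color-inverted (negative), then degraded with heavy additive noise.

The light background has become dark and every shape's color is its complement — a photographic negative. Random speckle covers the whole image, including the flat background.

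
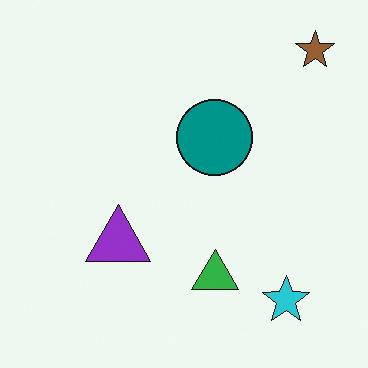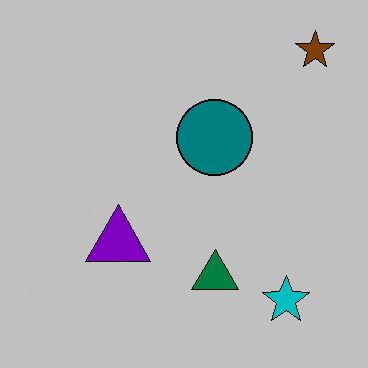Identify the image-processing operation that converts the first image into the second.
The image was heavily posterized to just a handful of flat colors.

Each flat color has snapped to a coarser quantized level — most visibly, the near-white background has dropped to a flat grey.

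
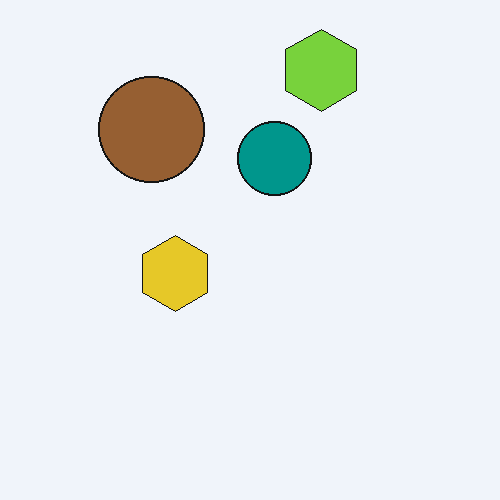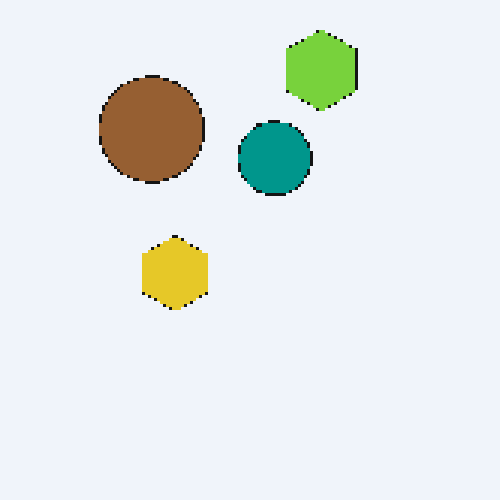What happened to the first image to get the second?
This is the original image mildly pixelated.

Shapes are reduced to large square blocks; fine edges and outlines are lost — a downscale-then-upscale (mosaic) effect.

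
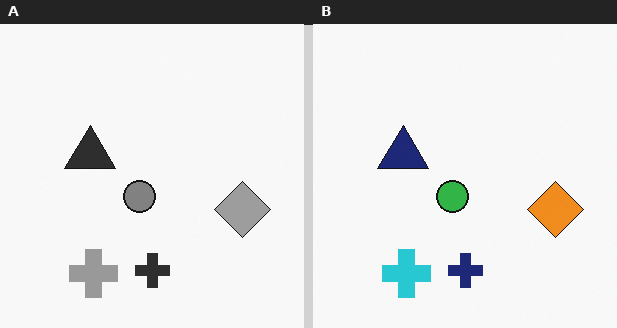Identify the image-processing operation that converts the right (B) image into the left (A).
The transformation is: converted to grayscale.

All color is removed — every shape is now a shade of grey.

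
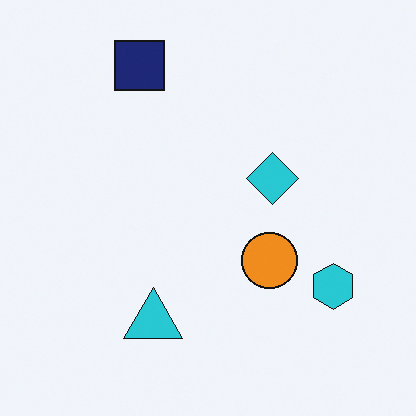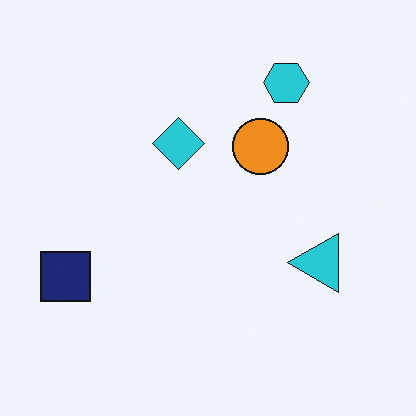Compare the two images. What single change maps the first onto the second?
The second image is the first rotated 90° counter-clockwise.

The navy square sits in the top of the first image and the left of the second — consistent with a whole-image 90° counter-clockwise rotation.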